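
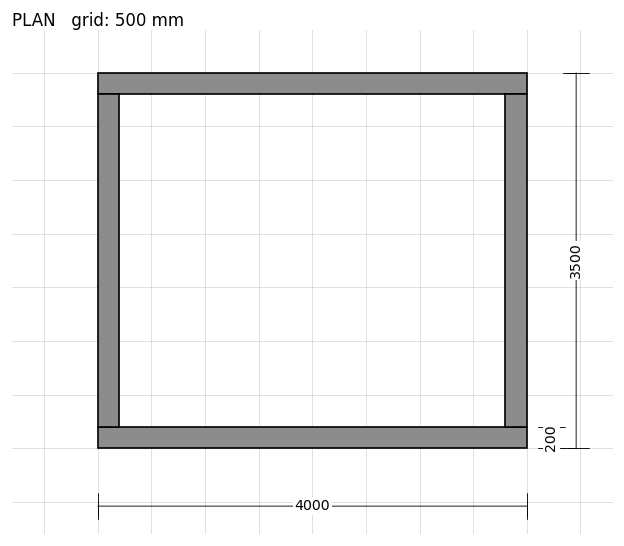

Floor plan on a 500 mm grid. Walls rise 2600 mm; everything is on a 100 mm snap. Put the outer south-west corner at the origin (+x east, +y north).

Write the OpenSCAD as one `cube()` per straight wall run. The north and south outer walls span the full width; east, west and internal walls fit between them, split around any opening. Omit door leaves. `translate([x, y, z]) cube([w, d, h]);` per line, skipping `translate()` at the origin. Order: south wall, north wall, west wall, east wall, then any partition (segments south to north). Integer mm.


cube([4000, 200, 2600]);
translate([0, 3300, 0]) cube([4000, 200, 2600]);
translate([0, 200, 0]) cube([200, 3100, 2600]);
translate([3800, 200, 0]) cube([200, 3100, 2600]);


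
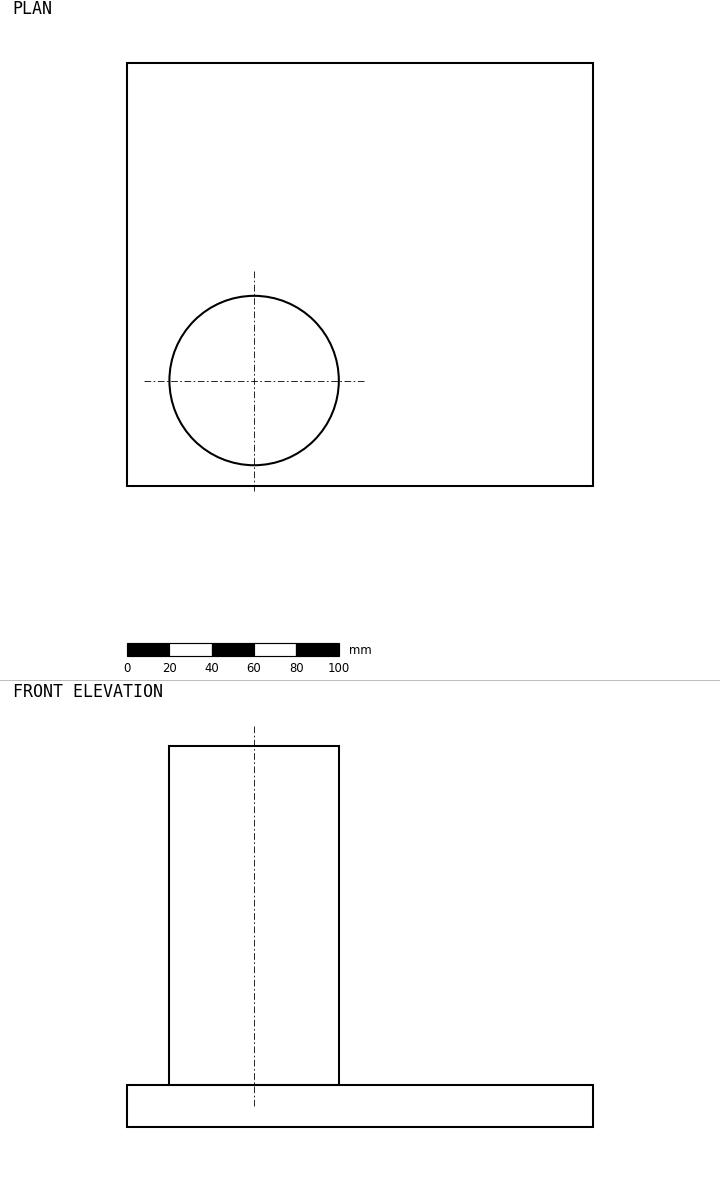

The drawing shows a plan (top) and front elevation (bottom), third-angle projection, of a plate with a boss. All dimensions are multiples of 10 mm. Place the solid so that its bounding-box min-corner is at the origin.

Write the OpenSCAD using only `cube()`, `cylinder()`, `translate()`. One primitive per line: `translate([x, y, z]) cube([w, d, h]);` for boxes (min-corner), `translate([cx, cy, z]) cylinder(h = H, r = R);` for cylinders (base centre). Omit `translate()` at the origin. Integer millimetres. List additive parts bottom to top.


cube([220, 200, 20]);
translate([60, 50, 20]) cylinder(h = 160, r = 40);


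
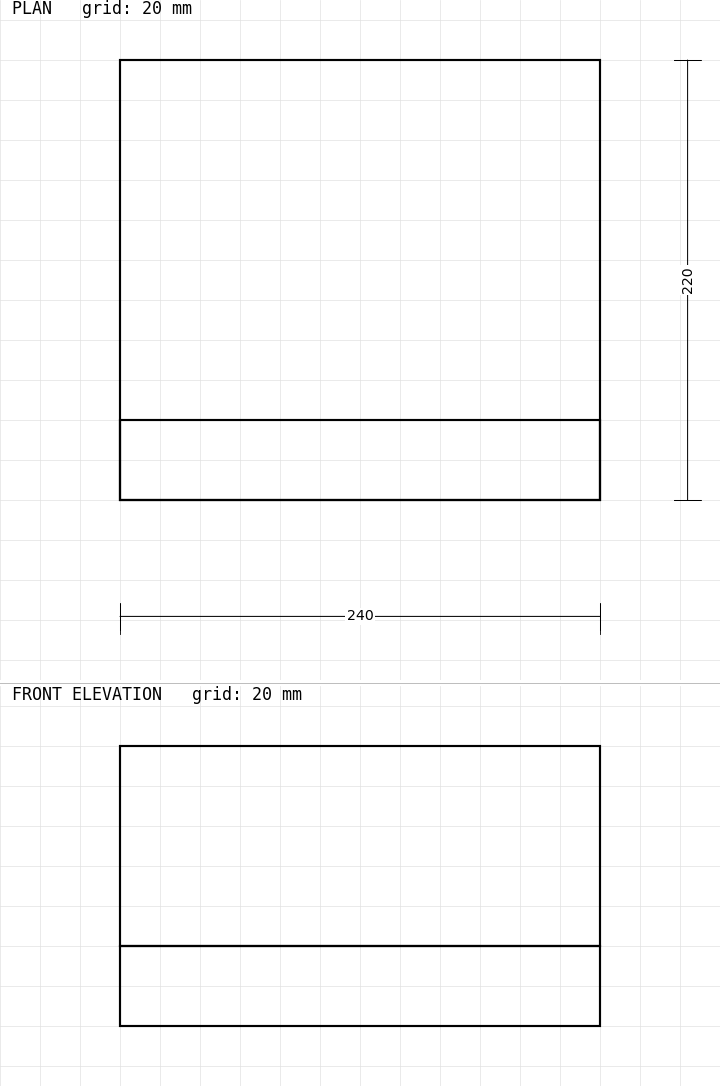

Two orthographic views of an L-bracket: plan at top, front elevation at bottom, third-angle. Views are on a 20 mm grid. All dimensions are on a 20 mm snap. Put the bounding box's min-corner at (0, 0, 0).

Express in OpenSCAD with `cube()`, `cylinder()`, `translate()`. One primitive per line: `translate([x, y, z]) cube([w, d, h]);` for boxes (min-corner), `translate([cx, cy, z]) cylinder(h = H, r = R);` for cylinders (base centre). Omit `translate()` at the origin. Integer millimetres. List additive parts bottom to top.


cube([240, 220, 40]);
translate([0, 0, 40]) cube([240, 40, 100]);


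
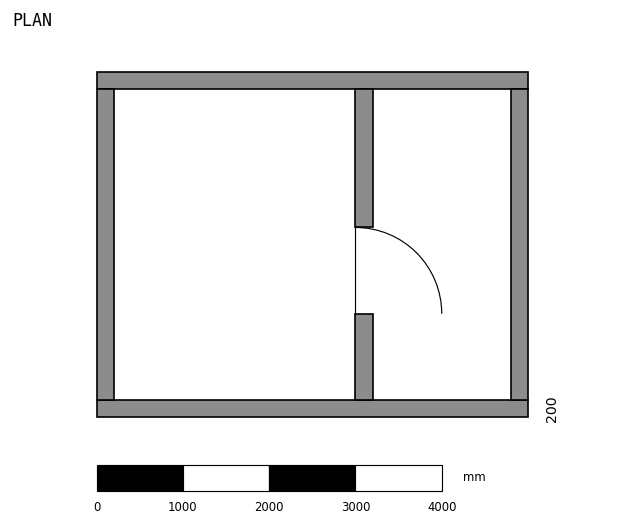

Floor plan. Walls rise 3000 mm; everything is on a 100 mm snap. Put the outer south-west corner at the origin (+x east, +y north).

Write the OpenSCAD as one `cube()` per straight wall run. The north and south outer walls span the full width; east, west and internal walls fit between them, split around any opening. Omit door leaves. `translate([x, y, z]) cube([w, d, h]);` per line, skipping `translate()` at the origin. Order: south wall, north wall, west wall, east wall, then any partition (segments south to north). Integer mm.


cube([5000, 200, 3000]);
translate([0, 3800, 0]) cube([5000, 200, 3000]);
translate([0, 200, 0]) cube([200, 3600, 3000]);
translate([4800, 200, 0]) cube([200, 3600, 3000]);
translate([3000, 200, 0]) cube([200, 1000, 3000]);
translate([3000, 2200, 0]) cube([200, 1600, 3000]);


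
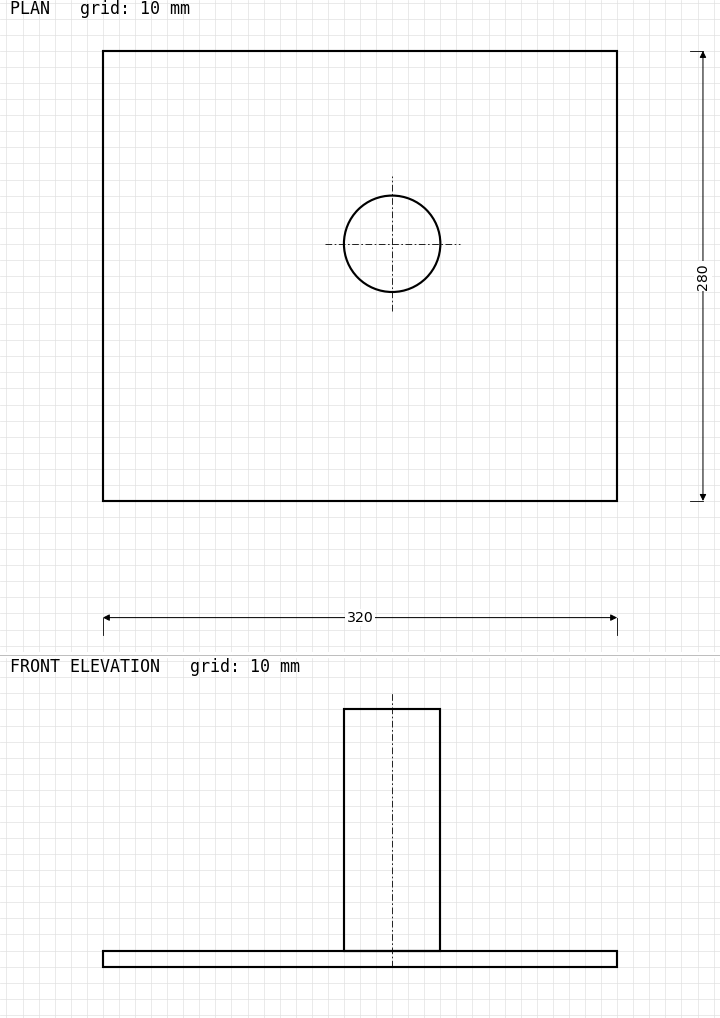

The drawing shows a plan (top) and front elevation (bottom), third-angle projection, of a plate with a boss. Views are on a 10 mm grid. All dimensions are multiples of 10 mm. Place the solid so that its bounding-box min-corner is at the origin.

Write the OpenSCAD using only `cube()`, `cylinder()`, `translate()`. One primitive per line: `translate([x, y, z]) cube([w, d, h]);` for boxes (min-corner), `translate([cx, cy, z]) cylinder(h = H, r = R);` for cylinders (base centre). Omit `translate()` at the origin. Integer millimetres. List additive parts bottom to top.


cube([320, 280, 10]);
translate([180, 160, 10]) cylinder(h = 150, r = 30);


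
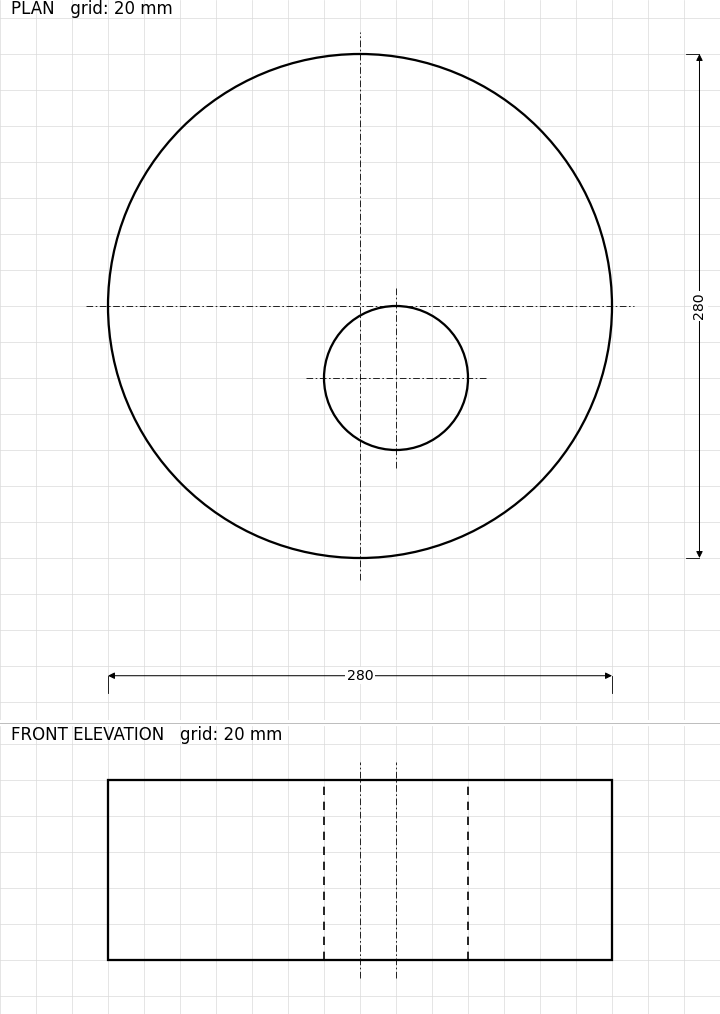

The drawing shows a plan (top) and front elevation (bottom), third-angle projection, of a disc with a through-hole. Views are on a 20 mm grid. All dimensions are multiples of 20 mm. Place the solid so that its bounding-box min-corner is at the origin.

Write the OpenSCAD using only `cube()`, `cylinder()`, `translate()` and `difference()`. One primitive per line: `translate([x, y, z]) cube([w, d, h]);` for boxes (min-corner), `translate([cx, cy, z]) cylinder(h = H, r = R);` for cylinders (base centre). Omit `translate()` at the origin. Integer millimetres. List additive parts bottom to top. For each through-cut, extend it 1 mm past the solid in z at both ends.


difference() {
  translate([140, 140, 0]) cylinder(h = 100, r = 140);
  translate([160, 100, -1]) cylinder(h = 102, r = 40);
}


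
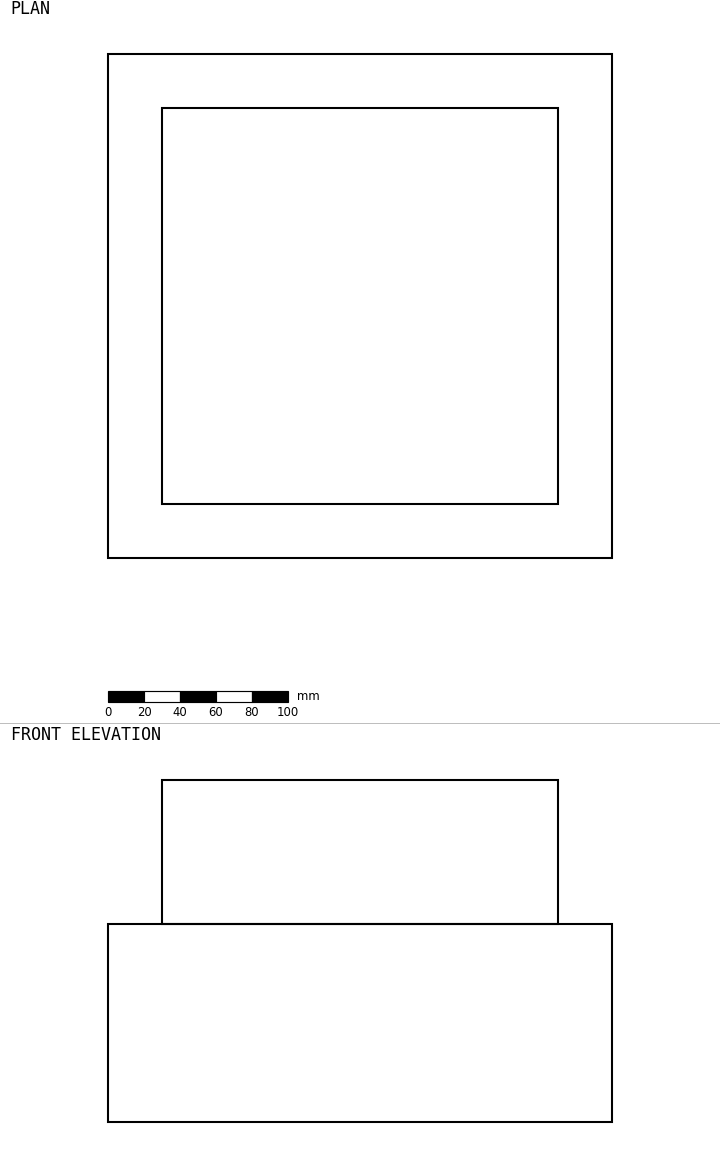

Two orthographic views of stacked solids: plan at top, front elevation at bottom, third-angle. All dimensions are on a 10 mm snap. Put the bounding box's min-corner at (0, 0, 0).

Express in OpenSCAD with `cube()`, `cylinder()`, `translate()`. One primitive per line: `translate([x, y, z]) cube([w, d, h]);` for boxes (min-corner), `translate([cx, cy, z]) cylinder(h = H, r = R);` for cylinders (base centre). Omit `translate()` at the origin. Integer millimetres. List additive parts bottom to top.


cube([280, 280, 110]);
translate([30, 30, 110]) cube([220, 220, 80]);


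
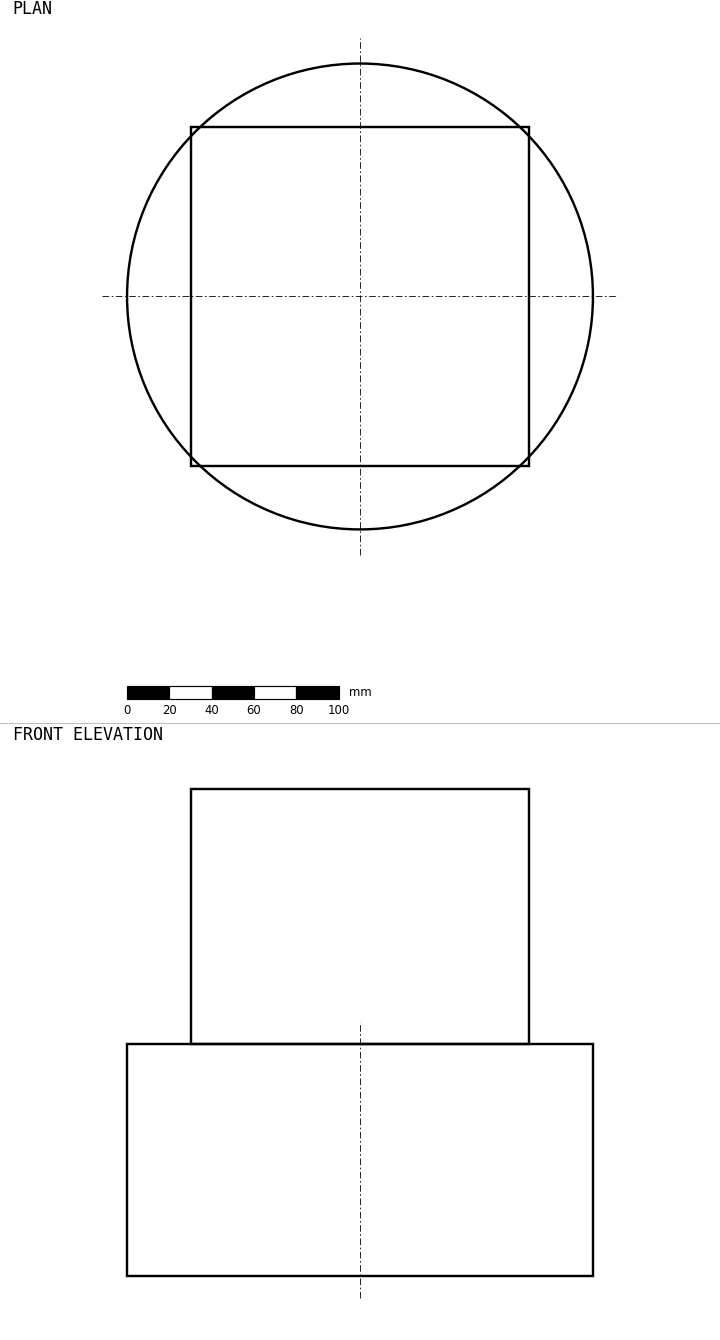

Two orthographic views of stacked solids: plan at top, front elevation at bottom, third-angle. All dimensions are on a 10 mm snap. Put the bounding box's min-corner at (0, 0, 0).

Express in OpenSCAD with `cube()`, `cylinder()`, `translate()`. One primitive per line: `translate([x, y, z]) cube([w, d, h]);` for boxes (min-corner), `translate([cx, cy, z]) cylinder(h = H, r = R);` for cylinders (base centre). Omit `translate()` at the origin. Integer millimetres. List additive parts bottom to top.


translate([110, 110, 0]) cylinder(h = 110, r = 110);
translate([30, 30, 110]) cube([160, 160, 120]);


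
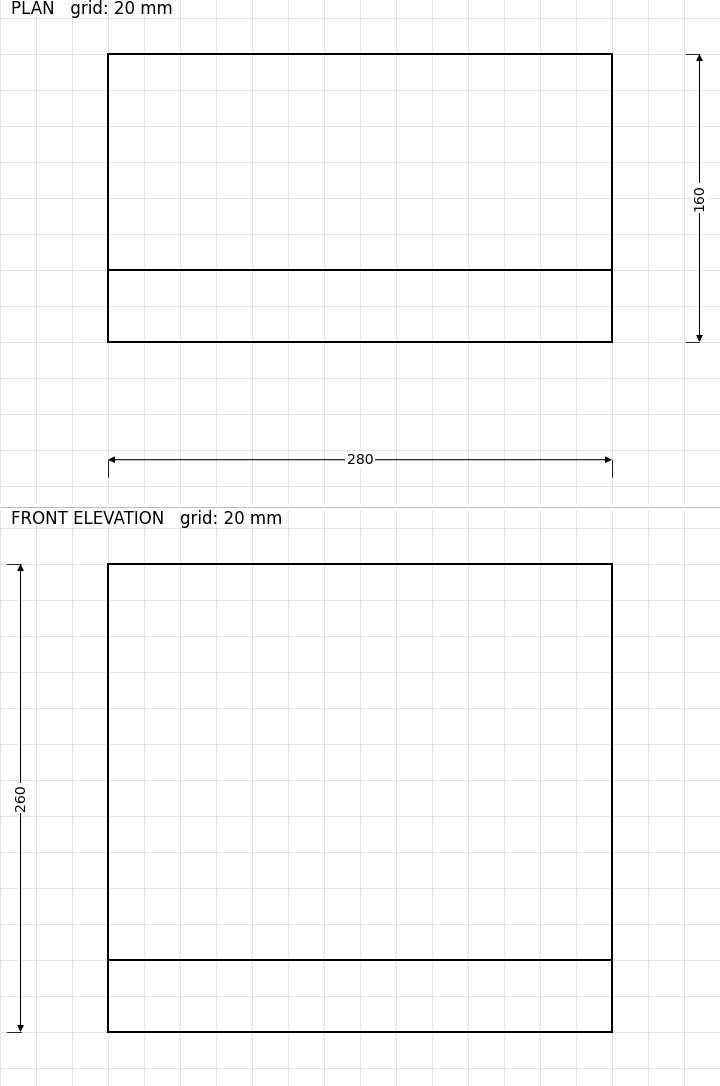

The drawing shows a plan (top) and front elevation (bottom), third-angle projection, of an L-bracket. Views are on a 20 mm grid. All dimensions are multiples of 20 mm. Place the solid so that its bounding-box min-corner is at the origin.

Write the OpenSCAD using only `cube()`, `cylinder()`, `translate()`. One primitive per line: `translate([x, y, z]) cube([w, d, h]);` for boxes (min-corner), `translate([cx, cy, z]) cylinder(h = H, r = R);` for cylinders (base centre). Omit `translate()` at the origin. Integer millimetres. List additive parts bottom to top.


cube([280, 160, 40]);
translate([0, 0, 40]) cube([280, 40, 220]);


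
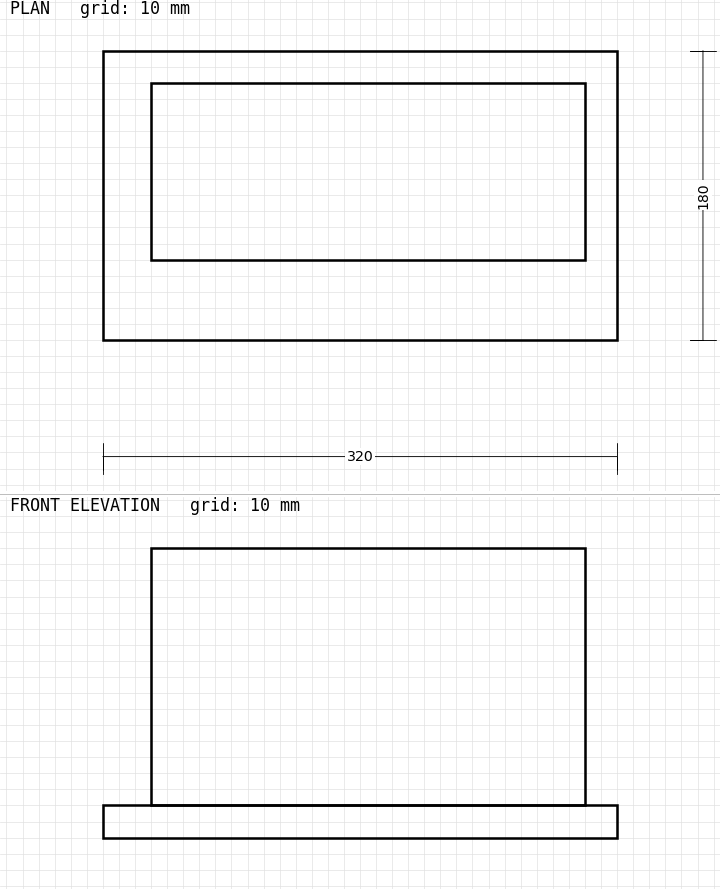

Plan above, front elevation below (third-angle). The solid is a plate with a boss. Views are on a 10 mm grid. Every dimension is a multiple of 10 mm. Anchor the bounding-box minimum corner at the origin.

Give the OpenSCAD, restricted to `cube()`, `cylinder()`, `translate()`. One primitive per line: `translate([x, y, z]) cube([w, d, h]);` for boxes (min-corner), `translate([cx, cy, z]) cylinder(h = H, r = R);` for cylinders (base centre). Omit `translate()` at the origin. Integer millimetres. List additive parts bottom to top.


cube([320, 180, 20]);
translate([30, 50, 20]) cube([270, 110, 160]);


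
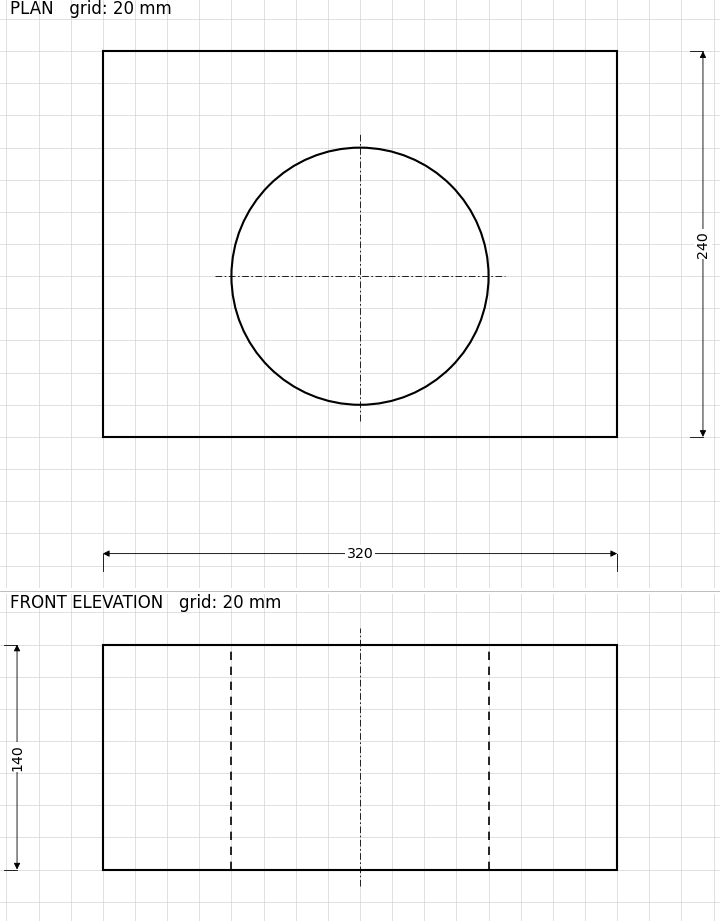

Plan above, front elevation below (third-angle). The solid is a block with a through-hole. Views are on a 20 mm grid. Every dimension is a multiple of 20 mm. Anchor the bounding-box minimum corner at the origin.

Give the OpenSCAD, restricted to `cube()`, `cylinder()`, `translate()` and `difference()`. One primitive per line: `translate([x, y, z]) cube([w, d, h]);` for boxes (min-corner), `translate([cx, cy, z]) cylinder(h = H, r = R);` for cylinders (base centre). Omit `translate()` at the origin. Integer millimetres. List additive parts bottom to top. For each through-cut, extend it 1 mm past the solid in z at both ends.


difference() {
  cube([320, 240, 140]);
  translate([160, 100, -1]) cylinder(h = 142, r = 80);
}


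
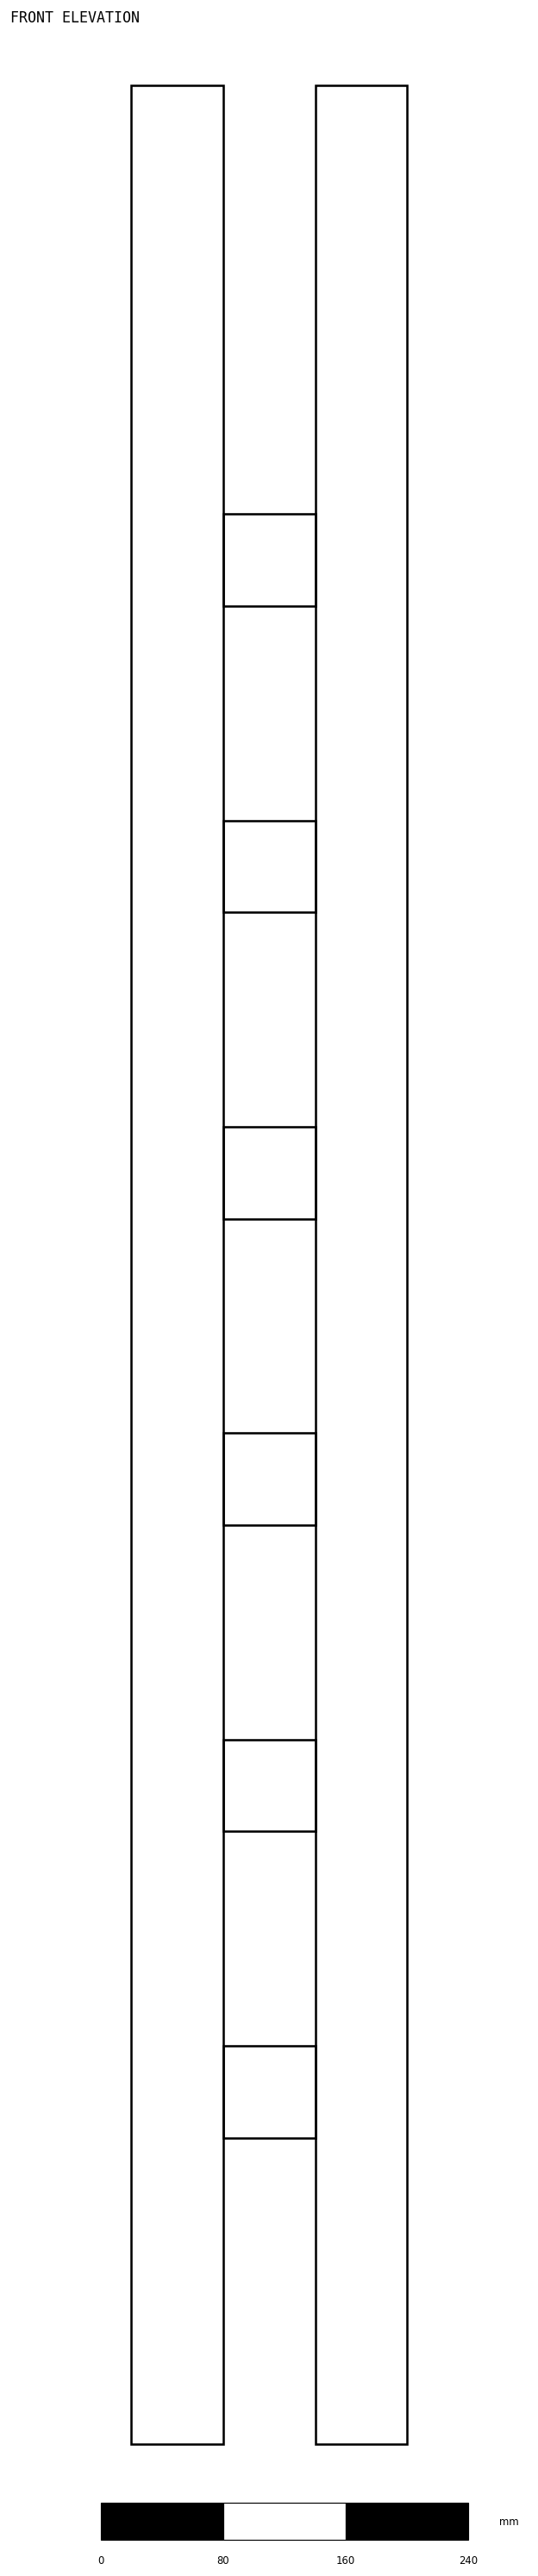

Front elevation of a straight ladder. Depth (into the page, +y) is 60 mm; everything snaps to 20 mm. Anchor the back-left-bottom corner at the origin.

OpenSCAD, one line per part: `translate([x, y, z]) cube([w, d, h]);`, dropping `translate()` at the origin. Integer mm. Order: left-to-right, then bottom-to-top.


cube([60, 60, 1540]);
translate([60, 0, 200]) cube([60, 60, 60]);
translate([60, 0, 400]) cube([60, 60, 60]);
translate([60, 0, 600]) cube([60, 60, 60]);
translate([60, 0, 800]) cube([60, 60, 60]);
translate([60, 0, 1000]) cube([60, 60, 60]);
translate([60, 0, 1200]) cube([60, 60, 60]);
translate([120, 0, 0]) cube([60, 60, 1540]);


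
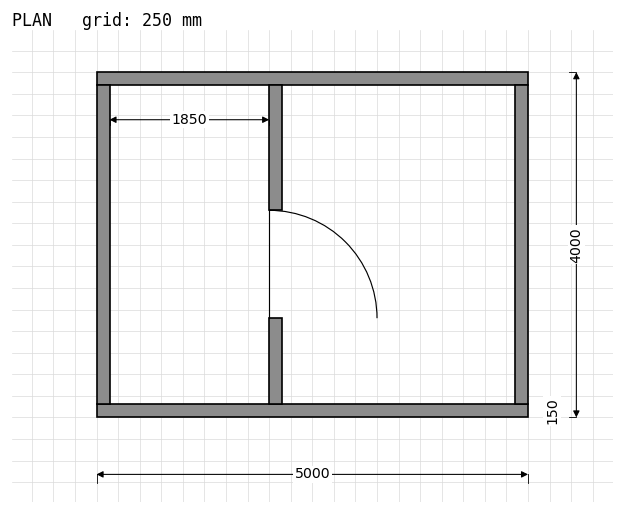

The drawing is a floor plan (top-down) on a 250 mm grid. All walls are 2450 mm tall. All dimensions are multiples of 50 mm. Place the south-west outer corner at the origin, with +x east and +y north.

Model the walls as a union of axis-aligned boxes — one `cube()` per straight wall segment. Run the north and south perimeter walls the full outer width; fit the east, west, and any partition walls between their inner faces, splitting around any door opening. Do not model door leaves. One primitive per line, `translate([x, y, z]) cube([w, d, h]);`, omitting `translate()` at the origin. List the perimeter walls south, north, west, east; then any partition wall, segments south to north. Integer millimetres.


cube([5000, 150, 2450]);
translate([0, 3850, 0]) cube([5000, 150, 2450]);
translate([0, 150, 0]) cube([150, 3700, 2450]);
translate([4850, 150, 0]) cube([150, 3700, 2450]);
translate([2000, 150, 0]) cube([150, 1000, 2450]);
translate([2000, 2400, 0]) cube([150, 1450, 2450]);


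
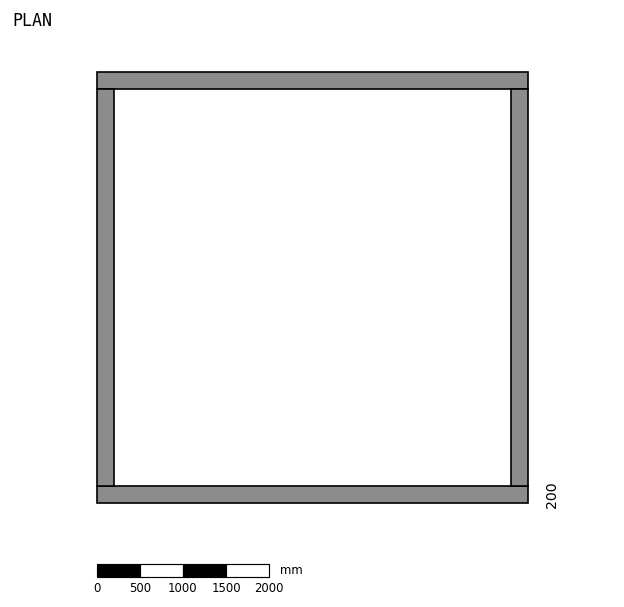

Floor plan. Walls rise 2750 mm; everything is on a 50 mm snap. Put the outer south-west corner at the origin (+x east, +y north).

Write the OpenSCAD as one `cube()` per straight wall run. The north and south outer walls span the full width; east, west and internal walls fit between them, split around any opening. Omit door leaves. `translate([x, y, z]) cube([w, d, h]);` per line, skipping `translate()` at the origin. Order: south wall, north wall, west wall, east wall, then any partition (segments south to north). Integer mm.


cube([5000, 200, 2750]);
translate([0, 4800, 0]) cube([5000, 200, 2750]);
translate([0, 200, 0]) cube([200, 4600, 2750]);
translate([4800, 200, 0]) cube([200, 4600, 2750]);


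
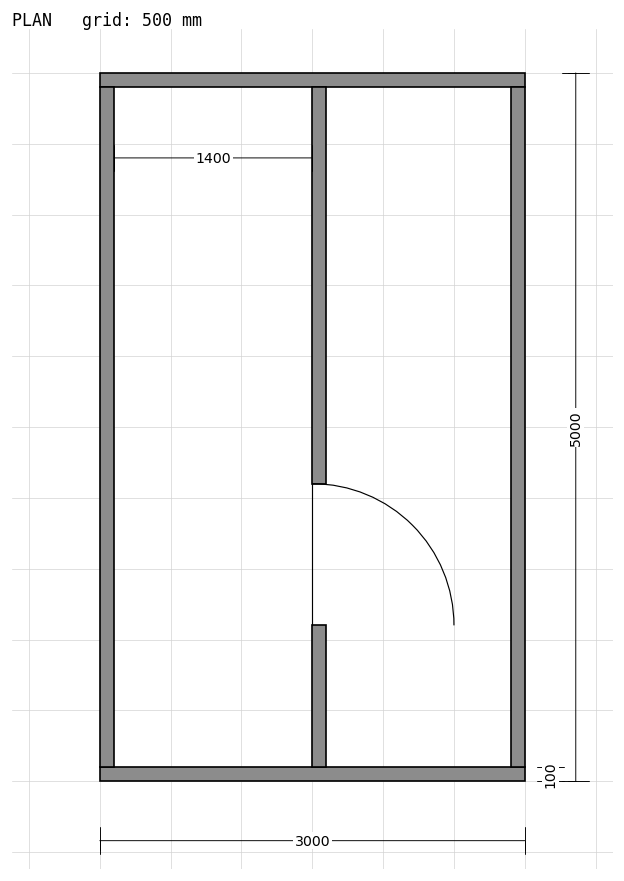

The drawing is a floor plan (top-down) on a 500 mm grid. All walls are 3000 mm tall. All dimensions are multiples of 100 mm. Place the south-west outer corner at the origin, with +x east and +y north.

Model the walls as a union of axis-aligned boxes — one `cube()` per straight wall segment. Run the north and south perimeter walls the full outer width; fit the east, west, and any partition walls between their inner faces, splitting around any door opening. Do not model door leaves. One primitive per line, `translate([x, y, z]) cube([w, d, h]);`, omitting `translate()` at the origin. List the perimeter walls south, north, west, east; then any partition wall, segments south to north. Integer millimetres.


cube([3000, 100, 3000]);
translate([0, 4900, 0]) cube([3000, 100, 3000]);
translate([0, 100, 0]) cube([100, 4800, 3000]);
translate([2900, 100, 0]) cube([100, 4800, 3000]);
translate([1500, 100, 0]) cube([100, 1000, 3000]);
translate([1500, 2100, 0]) cube([100, 2800, 3000]);


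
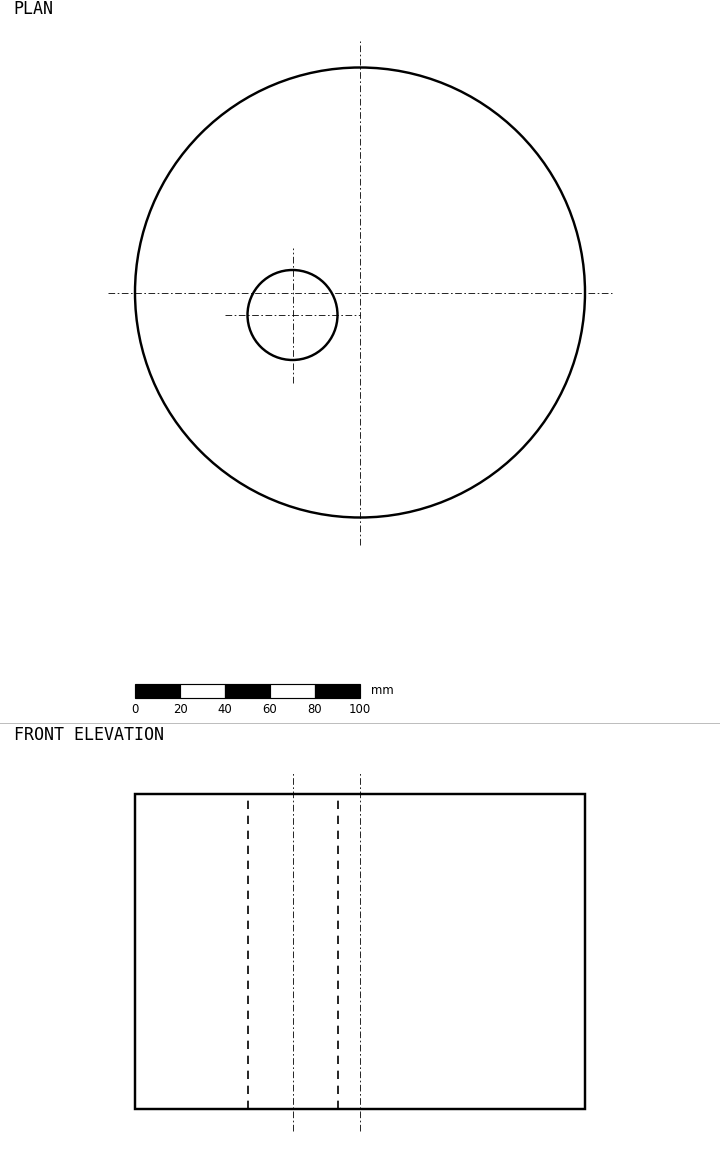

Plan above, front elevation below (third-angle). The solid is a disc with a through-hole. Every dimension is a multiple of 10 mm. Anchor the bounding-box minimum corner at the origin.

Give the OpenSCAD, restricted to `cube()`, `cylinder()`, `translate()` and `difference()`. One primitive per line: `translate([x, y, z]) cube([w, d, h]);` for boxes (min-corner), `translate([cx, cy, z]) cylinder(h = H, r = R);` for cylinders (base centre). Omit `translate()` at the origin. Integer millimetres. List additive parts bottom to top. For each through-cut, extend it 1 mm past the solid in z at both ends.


difference() {
  translate([100, 100, 0]) cylinder(h = 140, r = 100);
  translate([70, 90, -1]) cylinder(h = 142, r = 20);
}


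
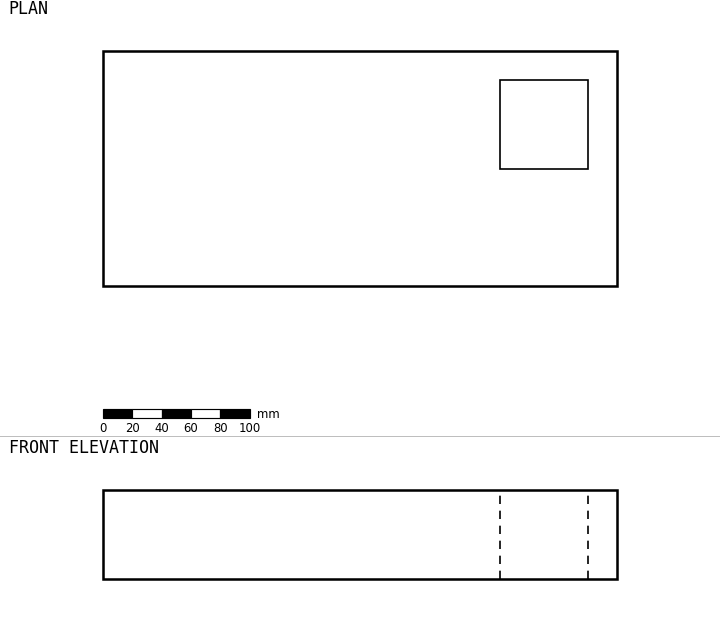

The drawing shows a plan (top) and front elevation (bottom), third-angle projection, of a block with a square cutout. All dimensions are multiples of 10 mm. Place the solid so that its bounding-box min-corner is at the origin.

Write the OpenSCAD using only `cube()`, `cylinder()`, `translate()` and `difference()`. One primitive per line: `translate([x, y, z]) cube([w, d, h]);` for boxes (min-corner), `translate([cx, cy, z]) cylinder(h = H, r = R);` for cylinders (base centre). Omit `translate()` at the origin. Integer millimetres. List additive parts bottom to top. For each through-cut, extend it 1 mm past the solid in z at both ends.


difference() {
  cube([350, 160, 60]);
  translate([270, 80, -1]) cube([60, 60, 62]);
}


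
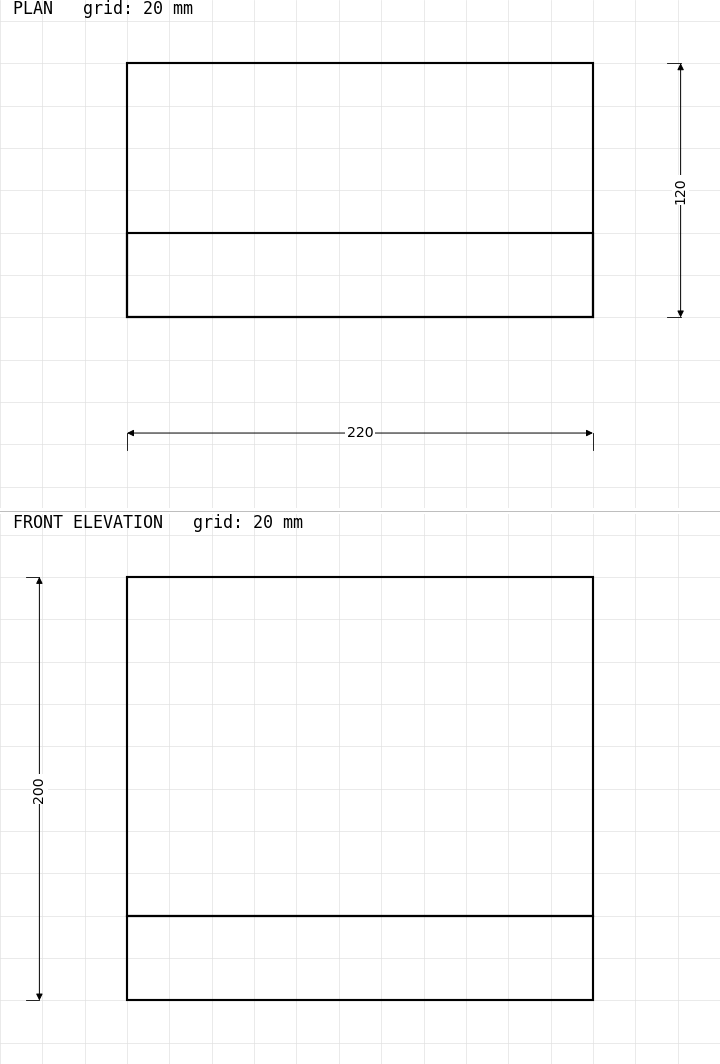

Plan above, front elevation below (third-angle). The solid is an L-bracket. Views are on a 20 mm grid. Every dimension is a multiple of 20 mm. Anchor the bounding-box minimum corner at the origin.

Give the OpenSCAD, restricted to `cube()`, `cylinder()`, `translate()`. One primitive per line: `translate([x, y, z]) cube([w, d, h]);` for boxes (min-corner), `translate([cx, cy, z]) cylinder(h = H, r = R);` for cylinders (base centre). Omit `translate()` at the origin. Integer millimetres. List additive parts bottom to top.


cube([220, 120, 40]);
translate([0, 0, 40]) cube([220, 40, 160]);


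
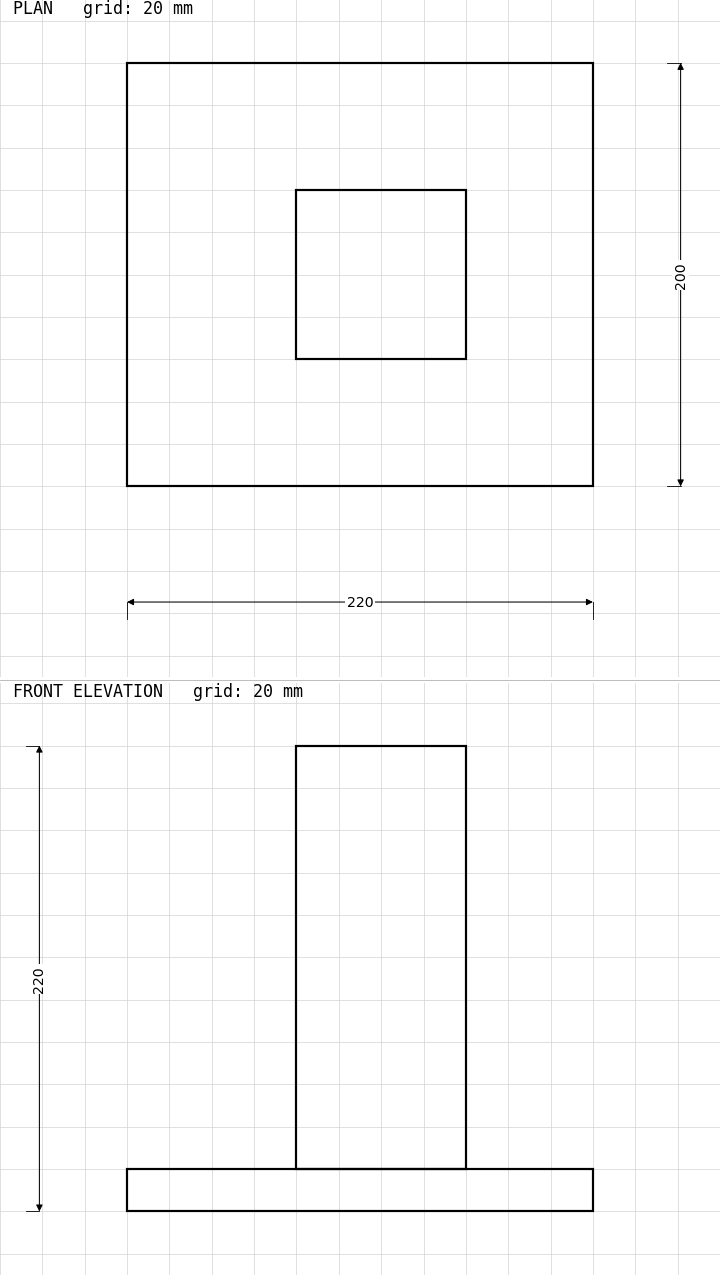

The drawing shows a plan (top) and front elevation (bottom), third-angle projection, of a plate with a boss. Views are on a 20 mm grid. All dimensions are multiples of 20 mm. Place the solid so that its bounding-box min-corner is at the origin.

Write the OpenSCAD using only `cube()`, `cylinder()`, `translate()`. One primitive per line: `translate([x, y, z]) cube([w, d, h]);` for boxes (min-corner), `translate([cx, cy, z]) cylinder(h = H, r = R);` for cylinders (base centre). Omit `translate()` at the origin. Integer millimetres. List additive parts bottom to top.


cube([220, 200, 20]);
translate([80, 60, 20]) cube([80, 80, 200]);


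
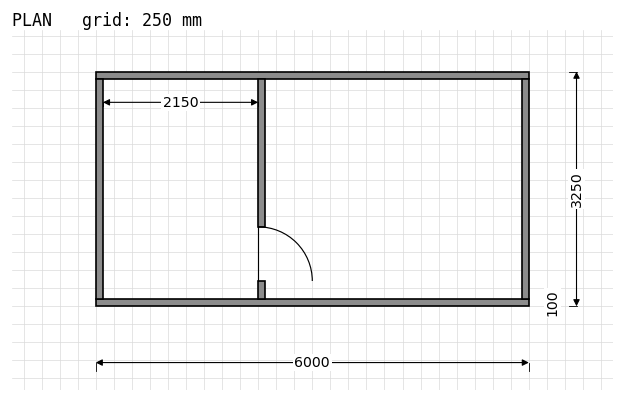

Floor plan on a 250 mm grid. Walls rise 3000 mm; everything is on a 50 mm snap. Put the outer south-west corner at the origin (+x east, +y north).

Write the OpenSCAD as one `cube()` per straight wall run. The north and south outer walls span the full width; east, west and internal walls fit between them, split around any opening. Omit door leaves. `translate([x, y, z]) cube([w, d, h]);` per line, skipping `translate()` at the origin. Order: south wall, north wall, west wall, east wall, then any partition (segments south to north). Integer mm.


cube([6000, 100, 3000]);
translate([0, 3150, 0]) cube([6000, 100, 3000]);
translate([0, 100, 0]) cube([100, 3050, 3000]);
translate([5900, 100, 0]) cube([100, 3050, 3000]);
translate([2250, 100, 0]) cube([100, 250, 3000]);
translate([2250, 1100, 0]) cube([100, 2050, 3000]);


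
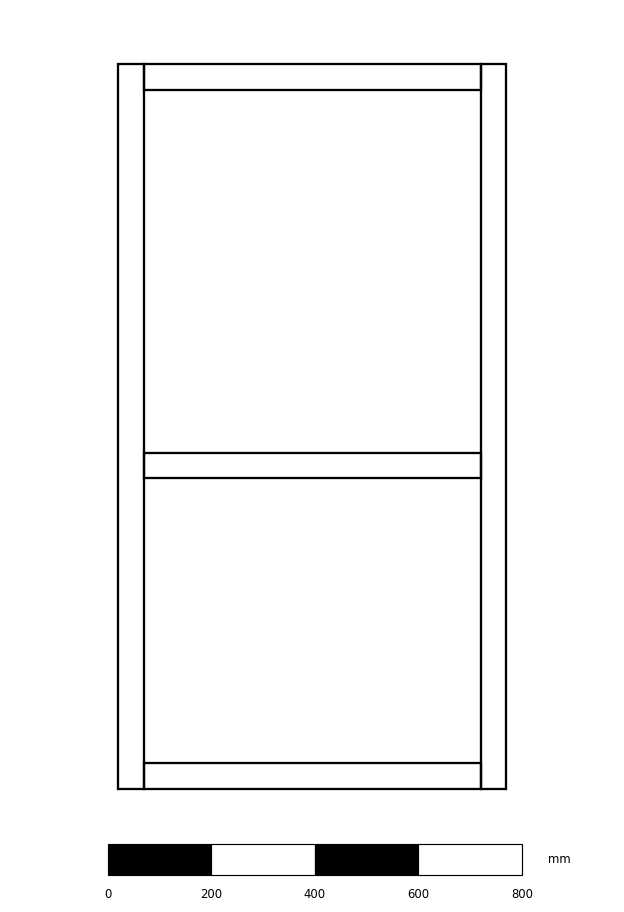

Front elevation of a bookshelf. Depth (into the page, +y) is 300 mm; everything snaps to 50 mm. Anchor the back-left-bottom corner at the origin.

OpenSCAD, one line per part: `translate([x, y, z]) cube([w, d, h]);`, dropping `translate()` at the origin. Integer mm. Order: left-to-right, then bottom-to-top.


cube([50, 300, 1400]);
translate([50, 0, 0]) cube([650, 300, 50]);
translate([50, 0, 600]) cube([650, 300, 50]);
translate([50, 0, 1350]) cube([650, 300, 50]);
translate([700, 0, 0]) cube([50, 300, 1400]);


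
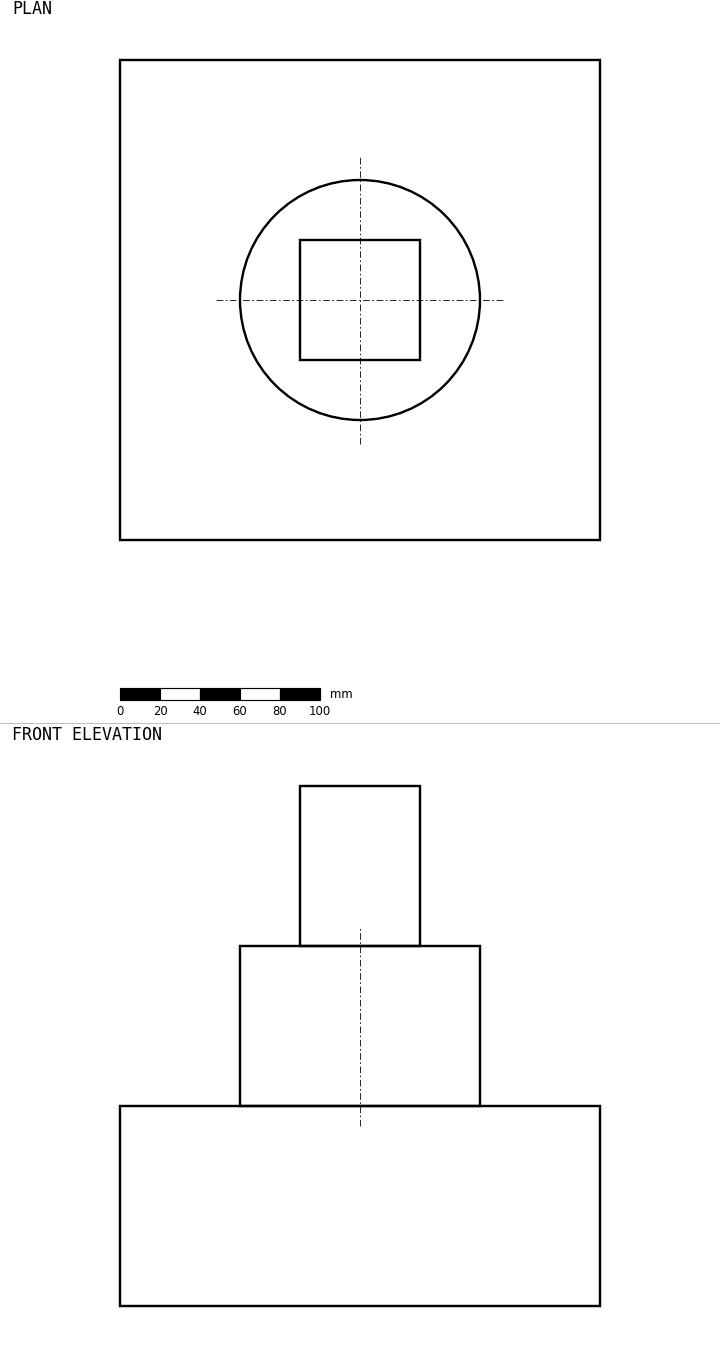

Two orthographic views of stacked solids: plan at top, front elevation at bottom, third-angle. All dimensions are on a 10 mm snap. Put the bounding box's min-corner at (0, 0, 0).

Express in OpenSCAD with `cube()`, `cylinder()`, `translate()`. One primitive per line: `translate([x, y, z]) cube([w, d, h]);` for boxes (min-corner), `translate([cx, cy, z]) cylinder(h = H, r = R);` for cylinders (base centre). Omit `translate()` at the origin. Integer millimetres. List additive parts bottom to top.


cube([240, 240, 100]);
translate([120, 120, 100]) cylinder(h = 80, r = 60);
translate([90, 90, 180]) cube([60, 60, 80]);


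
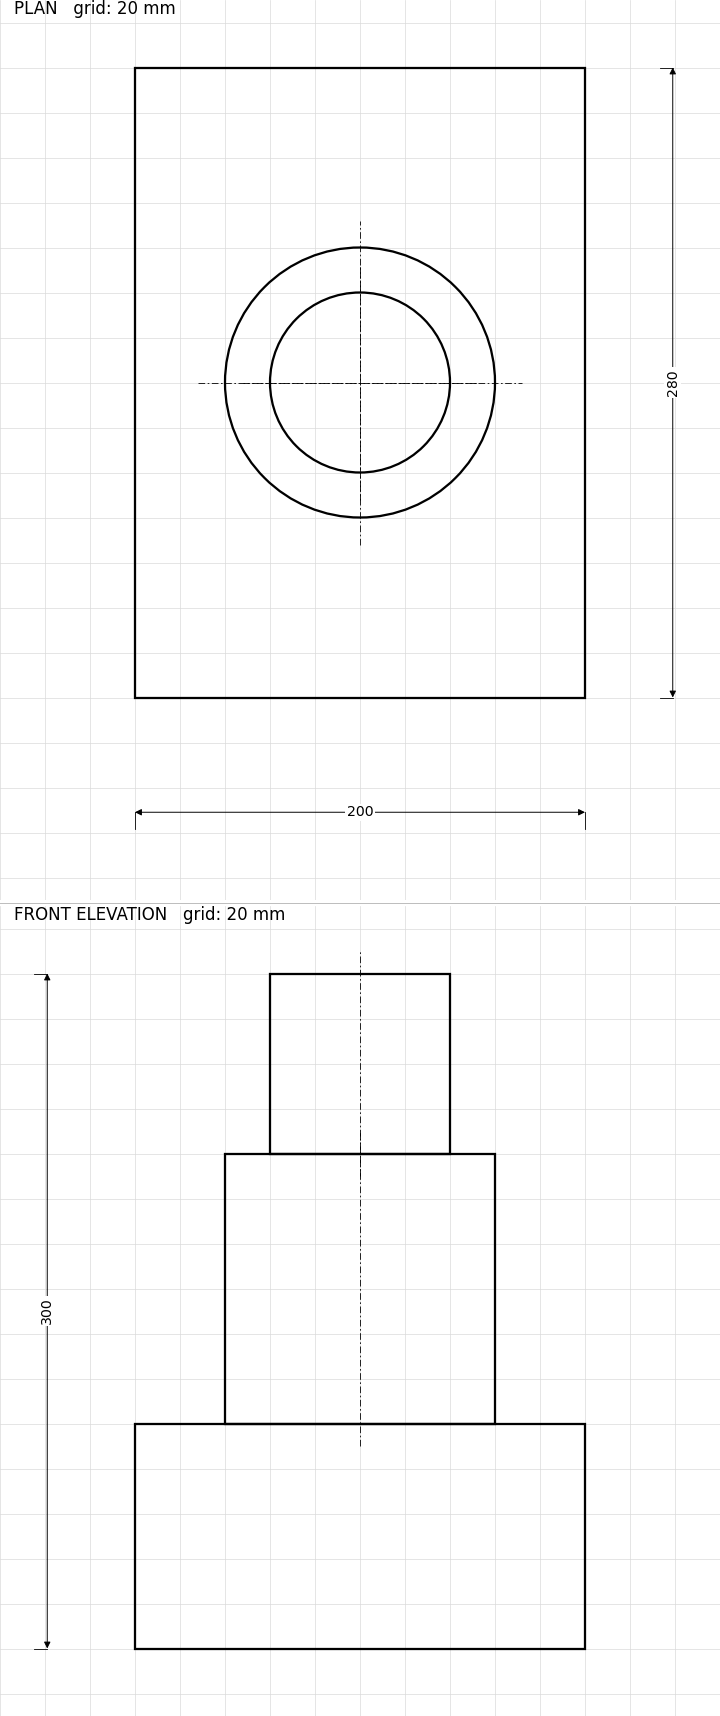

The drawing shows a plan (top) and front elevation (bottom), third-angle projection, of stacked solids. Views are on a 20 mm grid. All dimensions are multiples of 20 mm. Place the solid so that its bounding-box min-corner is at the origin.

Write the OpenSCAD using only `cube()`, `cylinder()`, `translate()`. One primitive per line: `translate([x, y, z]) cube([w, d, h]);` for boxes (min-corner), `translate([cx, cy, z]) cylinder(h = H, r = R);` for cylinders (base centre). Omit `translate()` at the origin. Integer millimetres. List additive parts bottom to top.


cube([200, 280, 100]);
translate([100, 140, 100]) cylinder(h = 120, r = 60);
translate([100, 140, 220]) cylinder(h = 80, r = 40);


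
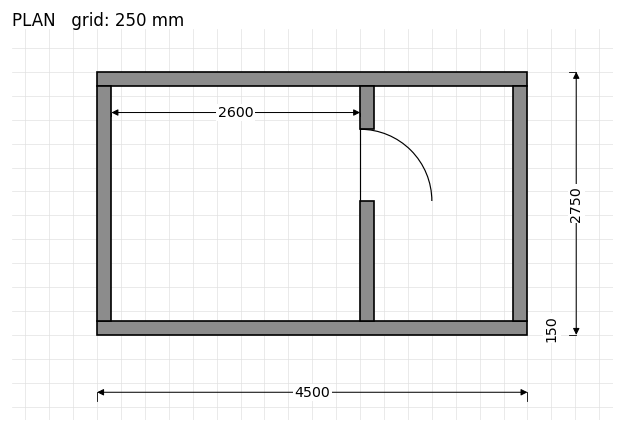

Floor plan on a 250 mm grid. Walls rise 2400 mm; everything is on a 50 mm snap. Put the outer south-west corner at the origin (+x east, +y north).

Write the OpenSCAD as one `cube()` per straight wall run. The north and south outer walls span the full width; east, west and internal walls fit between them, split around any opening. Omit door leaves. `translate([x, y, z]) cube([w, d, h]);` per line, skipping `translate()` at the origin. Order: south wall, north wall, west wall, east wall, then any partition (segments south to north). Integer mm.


cube([4500, 150, 2400]);
translate([0, 2600, 0]) cube([4500, 150, 2400]);
translate([0, 150, 0]) cube([150, 2450, 2400]);
translate([4350, 150, 0]) cube([150, 2450, 2400]);
translate([2750, 150, 0]) cube([150, 1250, 2400]);
translate([2750, 2150, 0]) cube([150, 450, 2400]);


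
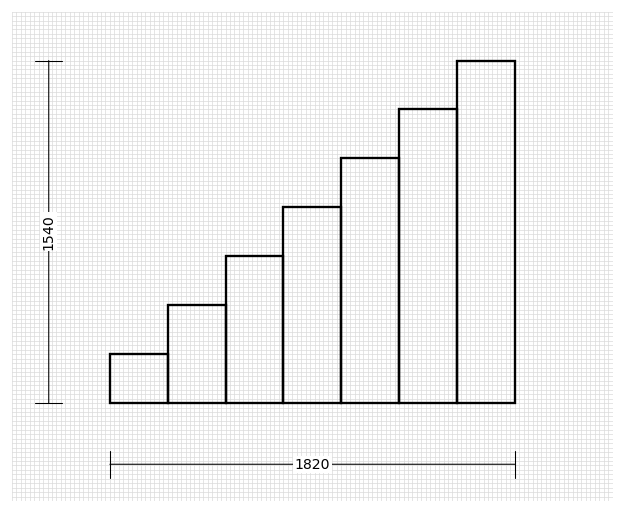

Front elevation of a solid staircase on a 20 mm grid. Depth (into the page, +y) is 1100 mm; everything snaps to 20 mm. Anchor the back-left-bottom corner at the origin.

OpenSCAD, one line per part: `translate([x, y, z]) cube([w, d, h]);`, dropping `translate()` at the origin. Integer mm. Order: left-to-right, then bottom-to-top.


cube([260, 1100, 220]);
translate([260, 0, 0]) cube([260, 1100, 440]);
translate([520, 0, 0]) cube([260, 1100, 660]);
translate([780, 0, 0]) cube([260, 1100, 880]);
translate([1040, 0, 0]) cube([260, 1100, 1100]);
translate([1300, 0, 0]) cube([260, 1100, 1320]);
translate([1560, 0, 0]) cube([260, 1100, 1540]);


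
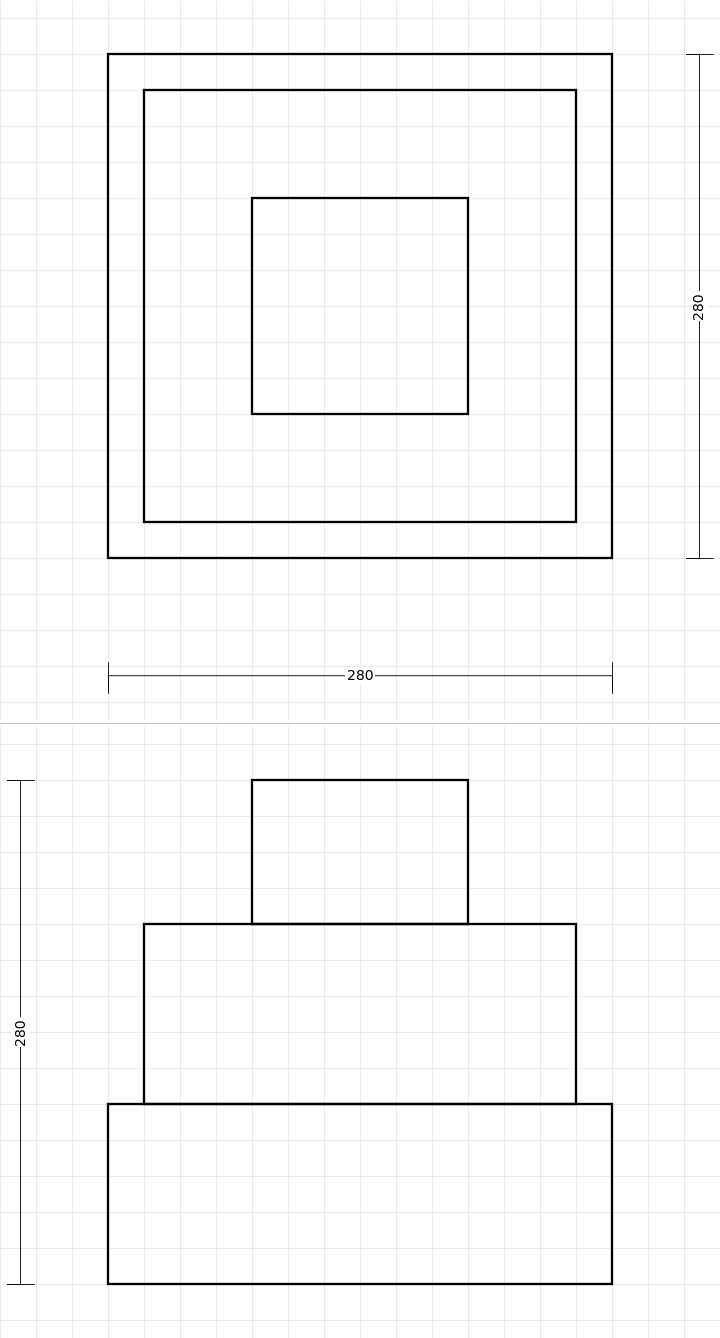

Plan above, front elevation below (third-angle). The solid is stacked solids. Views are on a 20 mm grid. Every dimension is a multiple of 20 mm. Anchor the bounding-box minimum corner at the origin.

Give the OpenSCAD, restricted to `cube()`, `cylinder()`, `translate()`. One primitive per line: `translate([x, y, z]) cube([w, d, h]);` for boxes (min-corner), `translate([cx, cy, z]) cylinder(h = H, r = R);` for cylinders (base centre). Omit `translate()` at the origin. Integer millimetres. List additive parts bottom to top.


cube([280, 280, 100]);
translate([20, 20, 100]) cube([240, 240, 100]);
translate([80, 80, 200]) cube([120, 120, 80]);


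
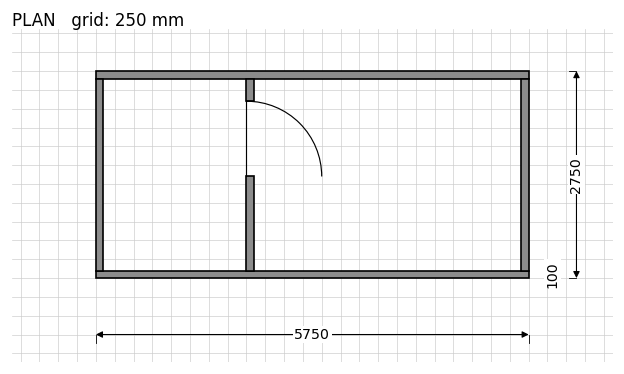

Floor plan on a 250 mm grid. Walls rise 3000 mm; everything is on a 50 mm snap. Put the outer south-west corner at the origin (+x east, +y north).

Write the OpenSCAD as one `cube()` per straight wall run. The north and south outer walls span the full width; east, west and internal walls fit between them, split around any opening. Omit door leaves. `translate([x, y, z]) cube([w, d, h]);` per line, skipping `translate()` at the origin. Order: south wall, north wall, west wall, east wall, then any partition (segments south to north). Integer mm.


cube([5750, 100, 3000]);
translate([0, 2650, 0]) cube([5750, 100, 3000]);
translate([0, 100, 0]) cube([100, 2550, 3000]);
translate([5650, 100, 0]) cube([100, 2550, 3000]);
translate([2000, 100, 0]) cube([100, 1250, 3000]);
translate([2000, 2350, 0]) cube([100, 300, 3000]);


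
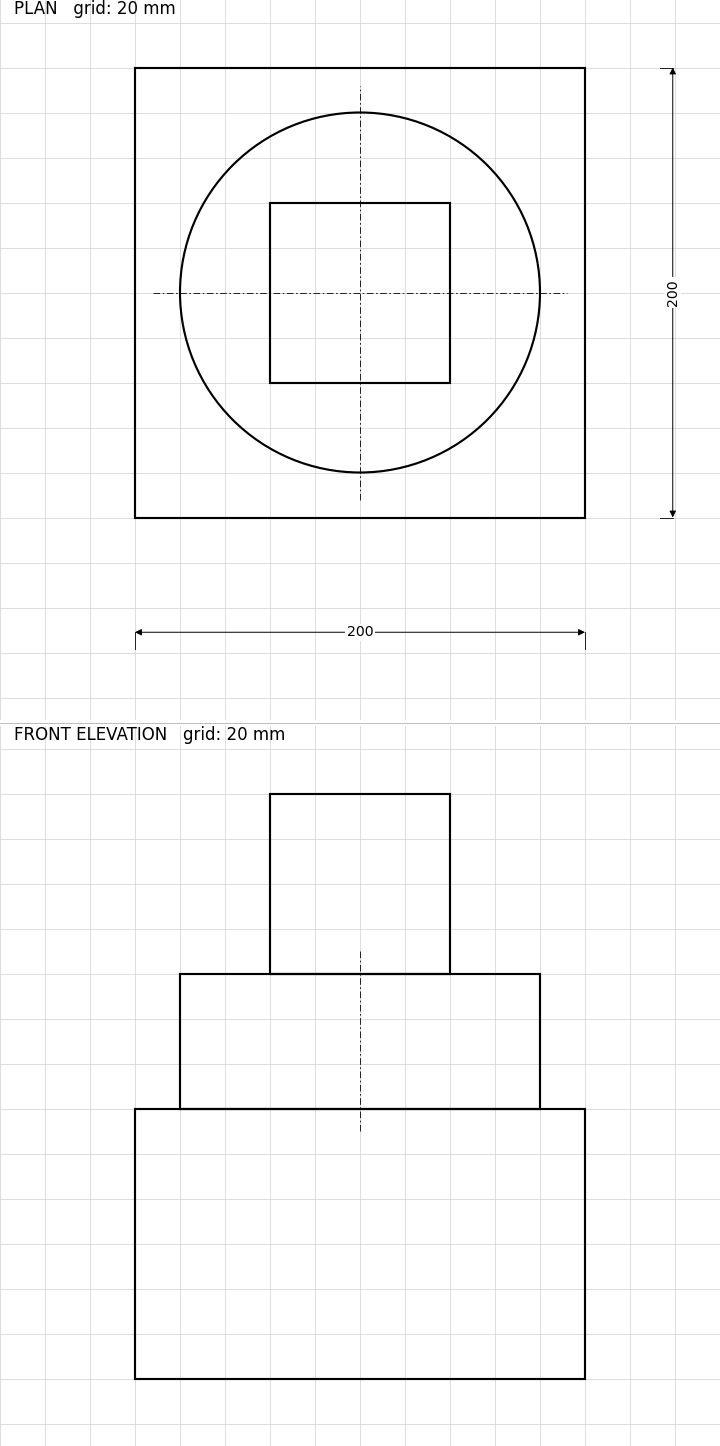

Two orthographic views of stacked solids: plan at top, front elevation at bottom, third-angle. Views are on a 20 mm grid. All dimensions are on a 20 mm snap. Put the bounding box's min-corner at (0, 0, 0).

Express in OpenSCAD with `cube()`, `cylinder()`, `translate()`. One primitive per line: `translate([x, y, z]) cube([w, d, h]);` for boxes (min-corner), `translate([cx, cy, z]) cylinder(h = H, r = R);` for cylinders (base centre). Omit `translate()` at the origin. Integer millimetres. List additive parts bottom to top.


cube([200, 200, 120]);
translate([100, 100, 120]) cylinder(h = 60, r = 80);
translate([60, 60, 180]) cube([80, 80, 80]);


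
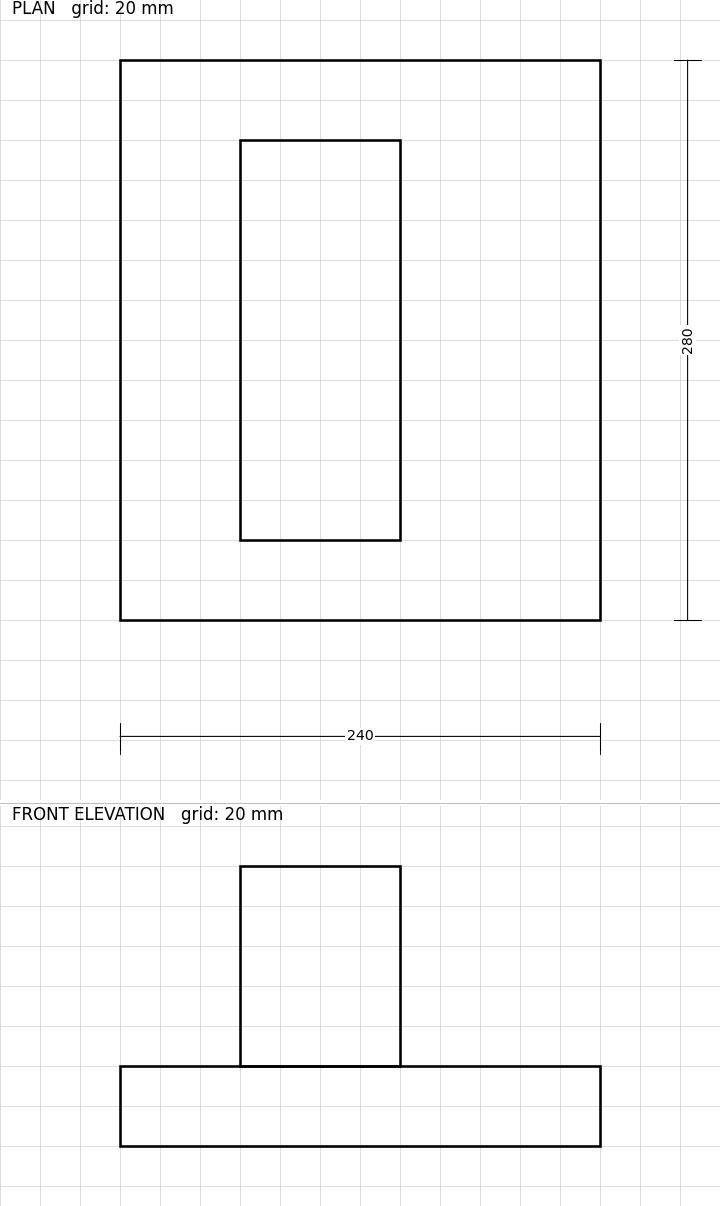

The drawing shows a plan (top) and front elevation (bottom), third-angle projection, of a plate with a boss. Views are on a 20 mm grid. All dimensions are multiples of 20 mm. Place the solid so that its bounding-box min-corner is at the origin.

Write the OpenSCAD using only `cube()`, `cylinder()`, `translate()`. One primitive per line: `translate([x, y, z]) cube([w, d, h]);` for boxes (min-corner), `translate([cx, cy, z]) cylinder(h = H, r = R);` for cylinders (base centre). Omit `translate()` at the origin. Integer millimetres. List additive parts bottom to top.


cube([240, 280, 40]);
translate([60, 40, 40]) cube([80, 200, 100]);


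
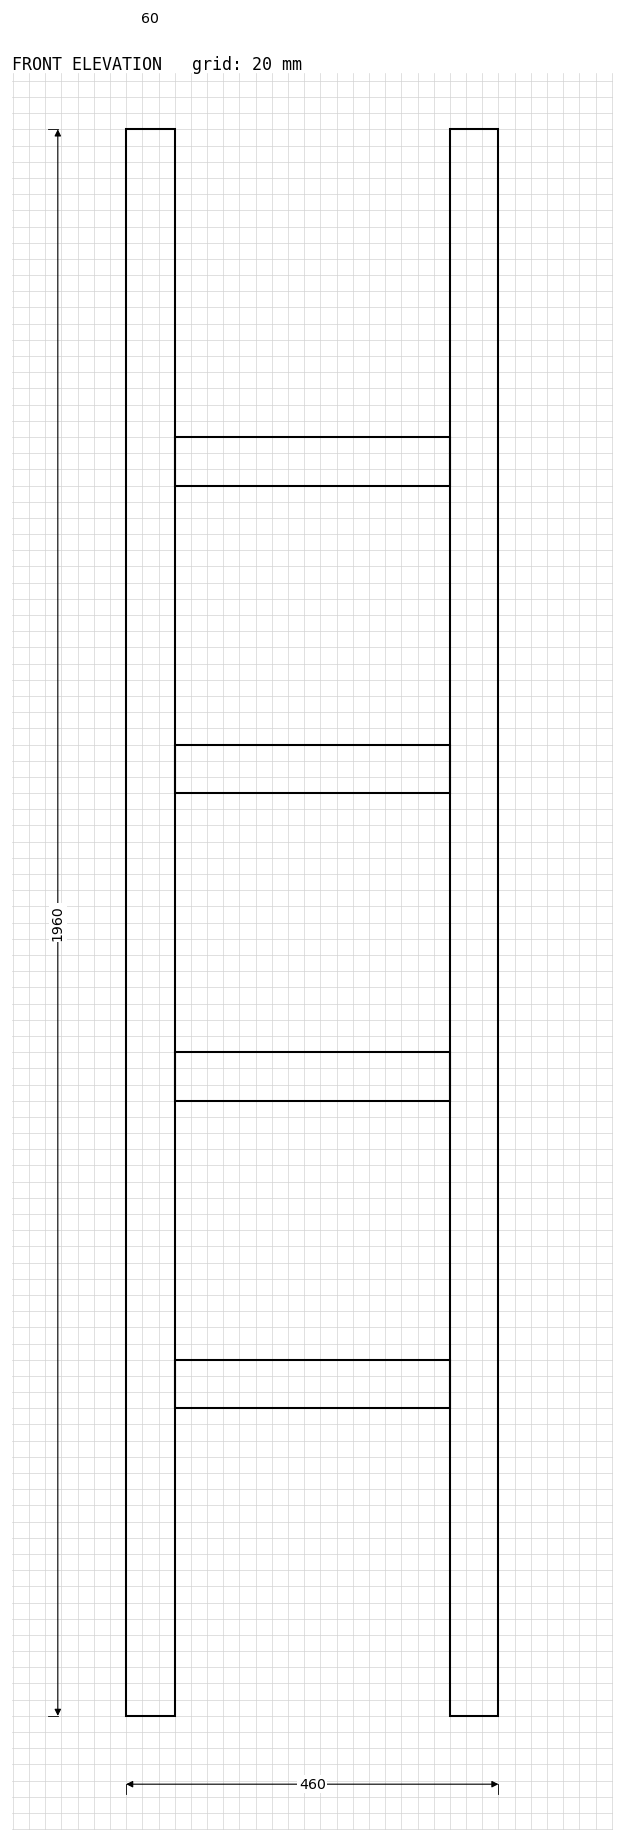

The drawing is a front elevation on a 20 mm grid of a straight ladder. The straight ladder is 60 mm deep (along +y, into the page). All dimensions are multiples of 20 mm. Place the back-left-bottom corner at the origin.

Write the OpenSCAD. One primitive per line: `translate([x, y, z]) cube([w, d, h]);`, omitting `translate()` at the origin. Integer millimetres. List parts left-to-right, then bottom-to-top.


cube([60, 60, 1960]);
translate([60, 0, 380]) cube([340, 60, 60]);
translate([60, 0, 760]) cube([340, 60, 60]);
translate([60, 0, 1140]) cube([340, 60, 60]);
translate([60, 0, 1520]) cube([340, 60, 60]);
translate([400, 0, 0]) cube([60, 60, 1960]);


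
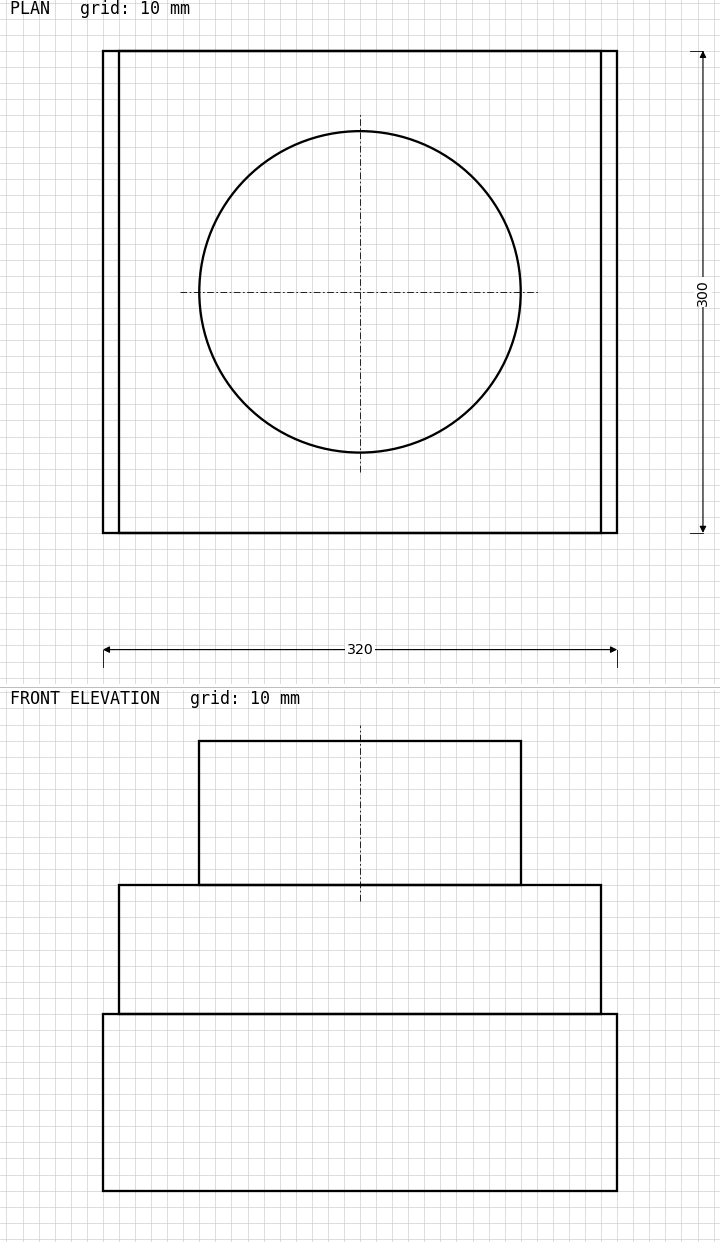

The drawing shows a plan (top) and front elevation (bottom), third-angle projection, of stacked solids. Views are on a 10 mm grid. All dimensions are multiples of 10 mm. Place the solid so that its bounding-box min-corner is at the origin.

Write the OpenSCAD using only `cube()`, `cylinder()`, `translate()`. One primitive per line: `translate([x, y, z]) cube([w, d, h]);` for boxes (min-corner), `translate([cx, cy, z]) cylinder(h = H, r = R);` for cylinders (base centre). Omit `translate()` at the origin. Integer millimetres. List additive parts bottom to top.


cube([320, 300, 110]);
translate([10, 0, 110]) cube([300, 300, 80]);
translate([160, 150, 190]) cylinder(h = 90, r = 100);


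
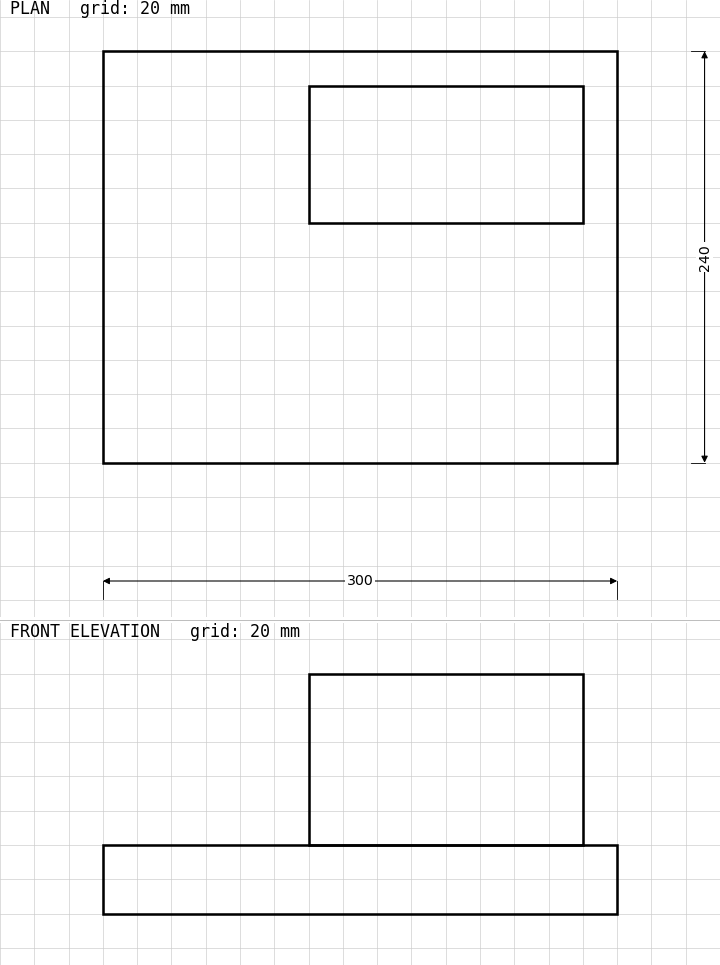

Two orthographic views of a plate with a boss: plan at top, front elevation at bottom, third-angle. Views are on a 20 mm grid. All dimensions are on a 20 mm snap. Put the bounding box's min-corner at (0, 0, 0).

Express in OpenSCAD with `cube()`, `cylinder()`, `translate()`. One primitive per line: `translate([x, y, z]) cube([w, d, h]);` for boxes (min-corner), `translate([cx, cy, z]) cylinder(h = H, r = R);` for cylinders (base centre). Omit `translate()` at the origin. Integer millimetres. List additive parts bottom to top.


cube([300, 240, 40]);
translate([120, 140, 40]) cube([160, 80, 100]);


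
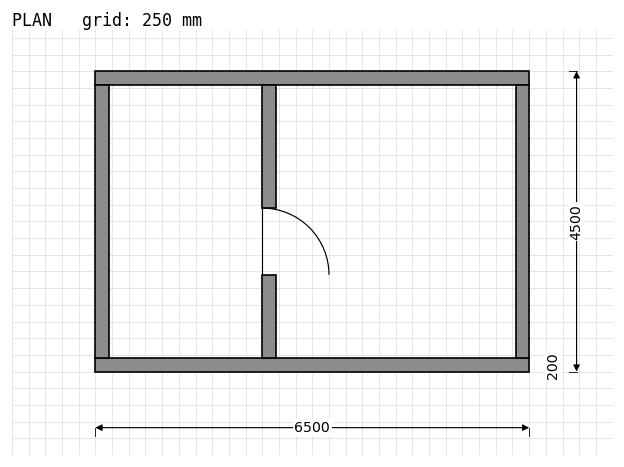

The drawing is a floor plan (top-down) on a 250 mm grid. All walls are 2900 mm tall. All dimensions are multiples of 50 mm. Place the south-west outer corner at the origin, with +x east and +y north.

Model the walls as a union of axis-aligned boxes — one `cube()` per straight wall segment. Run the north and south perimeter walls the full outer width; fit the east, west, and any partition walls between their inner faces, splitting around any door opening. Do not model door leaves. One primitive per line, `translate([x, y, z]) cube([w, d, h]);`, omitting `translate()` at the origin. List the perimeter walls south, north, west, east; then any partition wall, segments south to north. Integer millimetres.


cube([6500, 200, 2900]);
translate([0, 4300, 0]) cube([6500, 200, 2900]);
translate([0, 200, 0]) cube([200, 4100, 2900]);
translate([6300, 200, 0]) cube([200, 4100, 2900]);
translate([2500, 200, 0]) cube([200, 1250, 2900]);
translate([2500, 2450, 0]) cube([200, 1850, 2900]);
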